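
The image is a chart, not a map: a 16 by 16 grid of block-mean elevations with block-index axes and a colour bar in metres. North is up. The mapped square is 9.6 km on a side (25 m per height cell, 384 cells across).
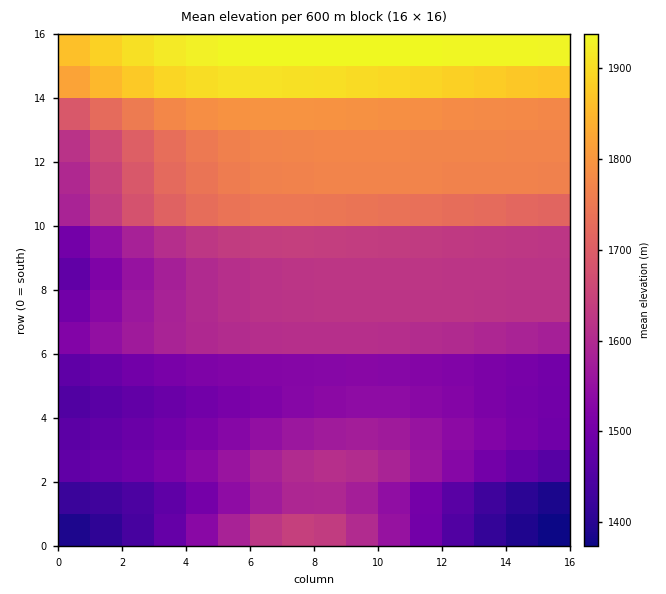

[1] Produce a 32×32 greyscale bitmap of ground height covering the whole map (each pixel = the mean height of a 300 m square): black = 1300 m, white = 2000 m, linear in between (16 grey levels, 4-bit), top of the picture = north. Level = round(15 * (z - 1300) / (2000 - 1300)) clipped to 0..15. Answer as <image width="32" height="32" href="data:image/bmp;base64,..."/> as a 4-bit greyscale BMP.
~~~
<image width="32" height="32" href="data:image/bmp;base64,Qk12AgAAAAAAAHYAAAAoAAAAIAAAACAAAAABAAQAAAAAAAACAAATCwAAEwsAABAAAAAAAAAAAAAAABEREQAiIiIAMzMzAERERABVVVUAZmZmAHd3dwCIiIgAmZmZAKqqqgC7u7sAzMzMAN3d3QDu7u4A////ACIjM0RWZ3iIh3ZlVDMyIiEiIjM0RVZnd3d2ZVRDMiIiIiIzNERVZmZmZlVEQzIiIjMzNERFVWZmZmZlVEMzIiJERERFVVZmZ3d2ZmVURDMzRERERVVWZmZ3d2ZmVVVERERERERVVVZmZmZmZlVVVEQ0RERERVVVVWZmZlVVVUREM0RERERFVVVVVVVVVVVERDM0RERERFVVVVVVVVVVREQzNERERERFVVVVVVVVVEREREVVVVVVVVVVVVVVVVVURFVVZmZmZmZmZmZmZmZmZlVFVWZmZ3d3d3d3d3d3d3d3RVVmZmd3d3d3d3d3d3d3d0RVVmZmd3d3d3d3d3d3d3dEVVZmZnd3d3d3d3d3d3d3NEVWZmd3d3d3d3d3d3d3dzRFVmZnd3d3d3d3d3d3d3dVZmd3eIiIiIiHd3d3d3d3ZneIiZmZmZmZmZmZmYiIiGd4iJmaqqqqqqqqqqqqqqpneImZmqqqqqqqqqqqqqqqZ3iJmZqqqqqqqqqqqqqqqmd4iZmqqqqqqqqqqqqqqqp3iJmZqqqqqqqqqqqqqqqqeImZmqqqqqqqqqqqqqqqqpmqq7u7u7u7u7u7u7uqqqq7vMzMzd3d3MzMzMzMzMy7vMzd3d3d3d3d3d3d3d3d3czN3d3d7u7u7u7u7u7u7u7M3d3d3u7u7u7u7u7u7u7u"/>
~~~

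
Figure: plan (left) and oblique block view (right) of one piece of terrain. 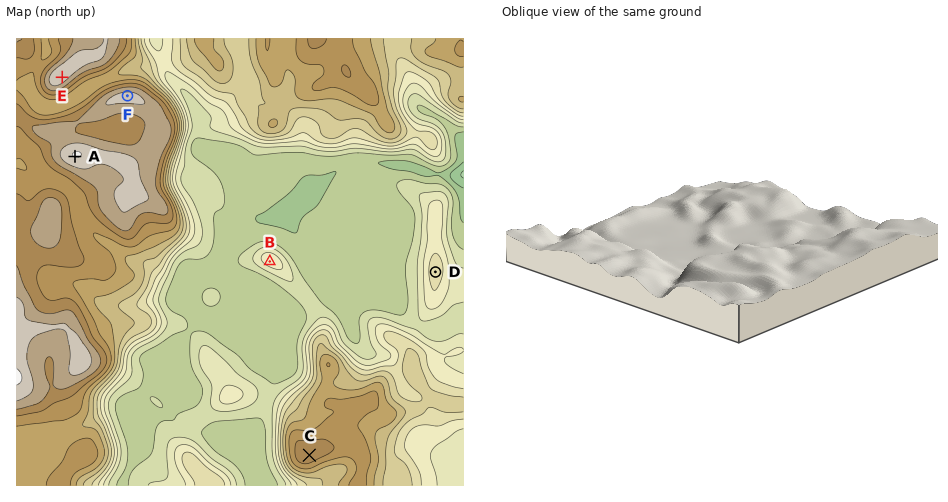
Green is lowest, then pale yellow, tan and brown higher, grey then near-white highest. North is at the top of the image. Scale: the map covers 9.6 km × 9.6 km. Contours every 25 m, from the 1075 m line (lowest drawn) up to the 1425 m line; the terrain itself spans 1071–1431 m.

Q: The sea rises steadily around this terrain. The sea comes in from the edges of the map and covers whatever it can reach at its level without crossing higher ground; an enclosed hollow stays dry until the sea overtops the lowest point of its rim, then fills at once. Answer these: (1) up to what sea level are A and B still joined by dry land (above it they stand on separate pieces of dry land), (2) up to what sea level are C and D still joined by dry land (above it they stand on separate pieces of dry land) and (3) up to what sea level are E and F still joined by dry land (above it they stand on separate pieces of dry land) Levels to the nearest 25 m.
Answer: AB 1150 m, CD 1175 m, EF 1325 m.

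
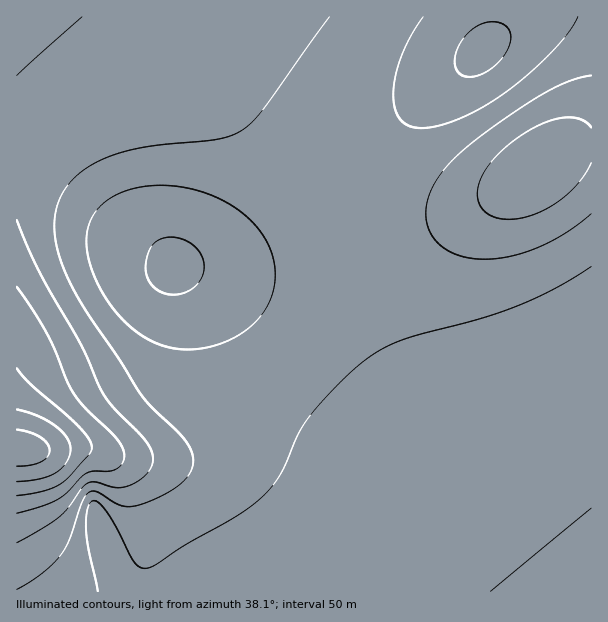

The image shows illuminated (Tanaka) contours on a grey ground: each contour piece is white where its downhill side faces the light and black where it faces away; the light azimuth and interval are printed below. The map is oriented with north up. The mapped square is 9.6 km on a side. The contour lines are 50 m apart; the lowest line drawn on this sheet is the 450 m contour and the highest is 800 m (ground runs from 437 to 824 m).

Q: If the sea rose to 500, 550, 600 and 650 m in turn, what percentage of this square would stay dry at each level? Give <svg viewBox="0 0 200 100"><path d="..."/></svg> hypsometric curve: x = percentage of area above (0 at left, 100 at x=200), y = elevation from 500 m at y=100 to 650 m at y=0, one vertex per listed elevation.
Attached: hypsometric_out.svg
<svg viewBox="0 0 200 100"><path d="M123 100l-67-33-37-34-12-33"/></svg>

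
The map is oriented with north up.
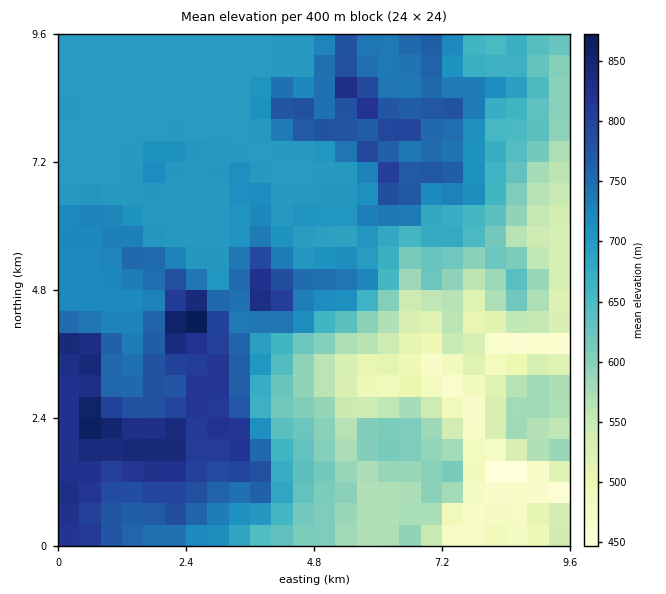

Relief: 430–900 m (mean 680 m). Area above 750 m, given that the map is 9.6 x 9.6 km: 21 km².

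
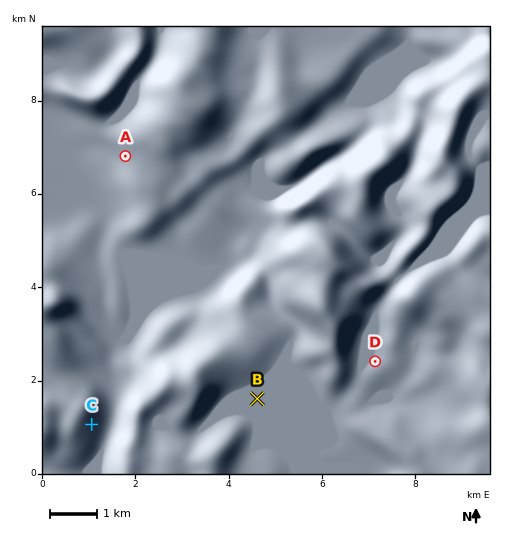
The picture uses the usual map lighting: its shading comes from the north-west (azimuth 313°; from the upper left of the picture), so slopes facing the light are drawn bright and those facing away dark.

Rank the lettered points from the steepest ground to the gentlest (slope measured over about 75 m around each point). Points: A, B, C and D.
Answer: C A D B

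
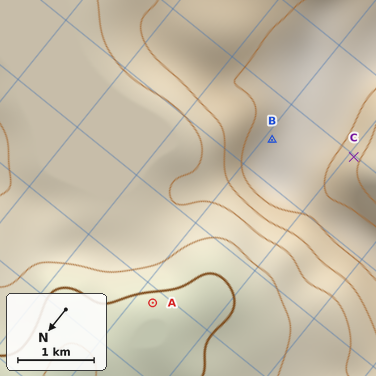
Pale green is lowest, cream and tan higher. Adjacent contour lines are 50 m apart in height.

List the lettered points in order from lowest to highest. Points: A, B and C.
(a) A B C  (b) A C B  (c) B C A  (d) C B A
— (b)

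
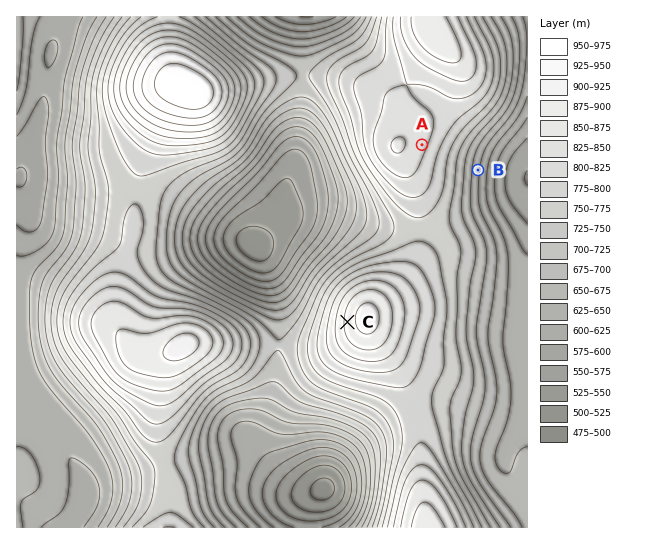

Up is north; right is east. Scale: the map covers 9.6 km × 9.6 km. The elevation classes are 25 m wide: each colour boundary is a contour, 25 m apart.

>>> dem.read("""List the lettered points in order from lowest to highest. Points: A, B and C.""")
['B', 'A', 'C']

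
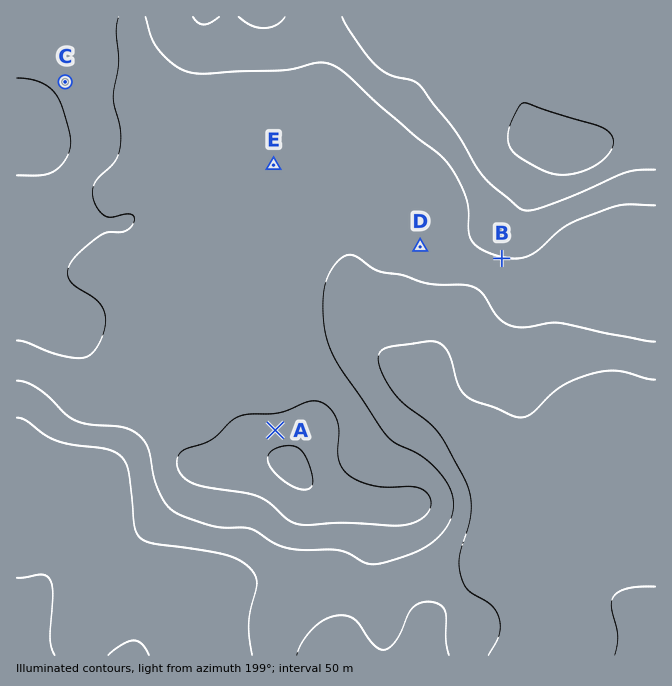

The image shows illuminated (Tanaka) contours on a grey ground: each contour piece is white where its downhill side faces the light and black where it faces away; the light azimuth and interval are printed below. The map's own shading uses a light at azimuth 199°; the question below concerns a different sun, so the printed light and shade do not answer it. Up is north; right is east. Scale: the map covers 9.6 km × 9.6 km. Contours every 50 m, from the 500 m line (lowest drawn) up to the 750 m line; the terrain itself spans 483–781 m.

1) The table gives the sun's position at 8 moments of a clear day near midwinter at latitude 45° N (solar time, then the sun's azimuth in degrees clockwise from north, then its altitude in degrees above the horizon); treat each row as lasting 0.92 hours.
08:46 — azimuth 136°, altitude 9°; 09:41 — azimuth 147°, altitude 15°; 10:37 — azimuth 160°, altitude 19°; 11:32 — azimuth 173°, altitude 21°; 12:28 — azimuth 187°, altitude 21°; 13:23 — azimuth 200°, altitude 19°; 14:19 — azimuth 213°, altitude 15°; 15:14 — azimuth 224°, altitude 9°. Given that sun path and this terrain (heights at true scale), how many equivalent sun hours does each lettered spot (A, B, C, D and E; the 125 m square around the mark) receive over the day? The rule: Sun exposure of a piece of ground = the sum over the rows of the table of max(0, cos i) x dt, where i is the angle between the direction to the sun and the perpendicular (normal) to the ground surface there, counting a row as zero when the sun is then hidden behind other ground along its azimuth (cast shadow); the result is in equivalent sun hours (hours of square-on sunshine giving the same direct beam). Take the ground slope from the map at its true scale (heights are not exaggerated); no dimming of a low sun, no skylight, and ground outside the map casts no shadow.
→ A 1.4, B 2.7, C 1.9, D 2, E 2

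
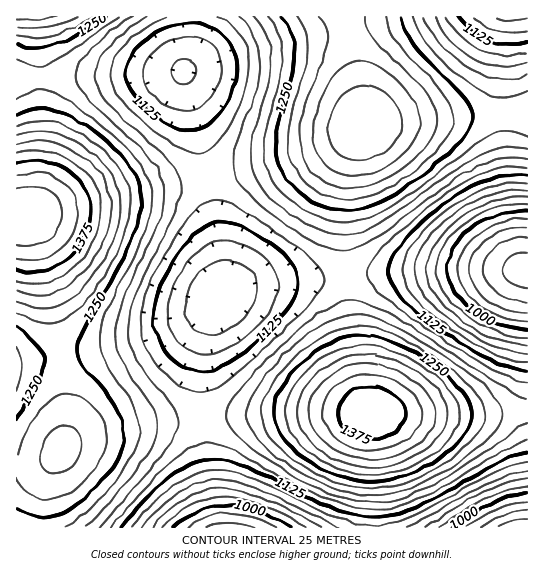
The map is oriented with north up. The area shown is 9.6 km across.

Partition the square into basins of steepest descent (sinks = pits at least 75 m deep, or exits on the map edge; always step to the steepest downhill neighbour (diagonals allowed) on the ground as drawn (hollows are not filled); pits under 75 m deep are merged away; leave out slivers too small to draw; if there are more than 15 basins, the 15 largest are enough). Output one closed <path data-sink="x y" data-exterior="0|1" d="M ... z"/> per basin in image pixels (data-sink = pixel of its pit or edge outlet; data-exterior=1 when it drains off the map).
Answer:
<path data-sink="221 297" data-exterior="0" d="M362 127l-25 14-55 19-56 13-124 24-74 18 15 46 18 96 6 44-2 44 16-9 12-4 58-9 135-10 85 0-6-8-8-31-9-67-4-54 1-68 6-30z"/><path data-sink="526 270" data-exterior="0" d="M37 16l-21 1 1 511 24-1 2-30 4-19 9-21 8-12 3-12-2-47-8-53-14-72-15-46 7-14 2-14 4-48-1-92z"/><path data-sink="183 71" data-exterior="0" d="M343 16l-305 0 3 67 0 56-4 48-8 27 5 1 68-18 124-24 56-13 41-13 36-18 5-4 0-14-17-88z"/><path data-sink="230 527" data-exterior="1" d="M362 412l-76 1-107 7-60 7-38 9-18 11-14 23-6 27-2 30 333 1-1-103-1-11z"/><path data-sink="527 527" data-exterior="1" d="M527 412l-154 1 2 114 152 1z"/><path data-sink="514 17" data-exterior="1" d="M527 16l-182 0 16 79 3 30 45-6 117-4 2-2z"/>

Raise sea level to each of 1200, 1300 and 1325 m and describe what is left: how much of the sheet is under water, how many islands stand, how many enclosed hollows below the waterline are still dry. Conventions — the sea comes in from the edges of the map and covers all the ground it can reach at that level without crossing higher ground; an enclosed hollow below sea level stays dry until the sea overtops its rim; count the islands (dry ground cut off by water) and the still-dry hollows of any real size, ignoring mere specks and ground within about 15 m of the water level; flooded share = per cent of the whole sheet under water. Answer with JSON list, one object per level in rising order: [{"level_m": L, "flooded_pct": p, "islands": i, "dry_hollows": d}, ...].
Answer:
[{"level_m": 1200, "flooded_pct": 50, "islands": 1, "dry_hollows": 0}, {"level_m": 1300, "flooded_pct": 82, "islands": 1, "dry_hollows": 0}, {"level_m": 1325, "flooded_pct": 88, "islands": 2, "dry_hollows": 0}]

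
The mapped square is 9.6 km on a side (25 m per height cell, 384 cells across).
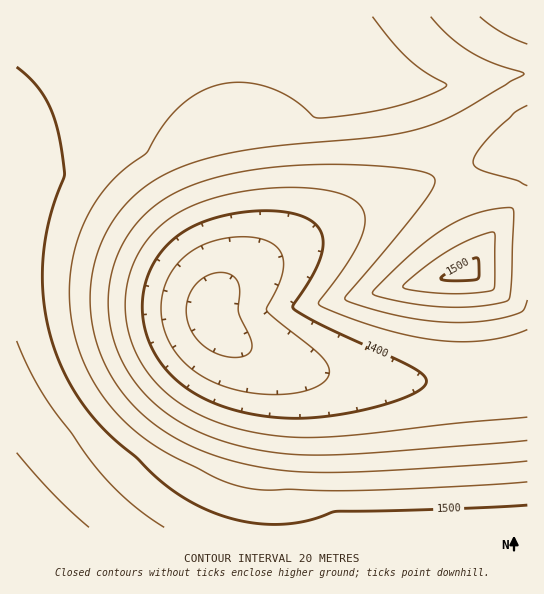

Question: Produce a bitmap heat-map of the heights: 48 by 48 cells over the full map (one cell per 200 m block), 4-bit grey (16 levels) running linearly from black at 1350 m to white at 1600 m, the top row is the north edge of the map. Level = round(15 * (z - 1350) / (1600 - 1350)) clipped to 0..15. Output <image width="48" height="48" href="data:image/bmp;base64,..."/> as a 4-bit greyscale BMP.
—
<image width="48" height="48" href="data:image/bmp;base64,Qk32BAAAAAAAAHYAAAAoAAAAMAAAADAAAAABAAQAAAAAAIAEAAATCwAAEwsAABAAAAAAAAAAAAAAABEREQAiIiIAMzMzAERERABVVVUAZmZmAHd3dwCIiIgAmZmZAKqqqgC7u7sAzMzMAN3d3QDu7u4A////AMzMzLu7u6qqqZmZmZmZmZqqqqqqqqqqqszMy7u7qqqpmZmZmZmZmZmZmZmZmZmZmczMu7u6qqqZmZiIiIiIiIiIiJmZmZmZmczLu7uqqqmZmIiIiIiIiIiIiIiIiIiIiMy7u7qqqZmZiIiId3d3d3d3d3d3d3eIiMu7u6qqmZmIiId3d3ZmZmZmd3d3d3d3d7u7u6qqmZiId3dmZmZmZmZmZmZmZmZmZru7uqqpmYh3dmZlVVVVVVVVVVVVVmZmZru7qqqZiId2ZlVVVEREREREVVVVVVVVVbu7qqmYh3dmVVRERERERERERERERERVVbu6qpmId2ZVVEQzMzMzMzMzNERERERERLuqqZiHdmVUQzMzIiIiIzMzMzMzNERERLuqqZiHZlVEMzIiIiIiIiIzMzMzMzMzM7qqmYh3ZVQzMiIhEREiIiIiMzMzMzMzM6qpmYd2VUQyIhERERESIiIiMzMzMzMzM6qpmIdmVEMiIRERERESIiIjMzMzMzMzM6qpmHdlVDMiEREBERESIiMzMzNEREREQ6qZiHdlRDIhEQABEREiIjMzRERERERERKqZiHZlQzIREAABERIiMzNEREVVVVVVRKqZiHZlQzIRAAABESIzNERFVVVWZmZVVamZiHZlQzIRAAABEiM0RFVVZmZmZmZmZamZiHZlQzIRAAABEiM0RVZmd3d3d3d3ZqmZiHZlQzIREAARESIzRFVmd4iIiIiHdqmZiHZlRDIhERERESIjNEVWZ4iJmZmHdqmZiHZlRDMiERERESIjNEVWZneImZmHdqmZiHdlVDMiIRERESIjM0RVZmd4iJmHdqmZiHdmVEMyIiIRIiIjM0RFVmZ3iIiHdqmZiId2VUQzMiIiIiIjM0RFVWZnd4iHdqmZmId2ZVRDMzMiIiMzM0REVVZmd3d3dqmZmIh3ZlVERDMzMzMzNEREVVVmZmd3dqmZmIh3dmVVREREMzM0REREVVVWZmZmZqmZmYiHd2ZlVVRERERERERVVVVVZmZmZqmZmYiId3ZmZVVVVVVVVVVVVVVVVmZmVZmZmZiIh3d2ZmZlVVVVVVVVVVVVVVVVVZmZmZmIiId3d2ZmZmZmZmZmZmZmZVVVVZmZmZmIiIh3d3d3dmZmZmZmZmZmZmVVVZmZmZmIiIiHd3d3d3d3d3d3ZmZmZmZVVZmZmZmIiIiId3d3d3d3d3d3d3d2ZmZlVZmZmZmIiIiIiHd3d3iIiIiId3d3dmZmVZmZmZmYiIiIiIiIiIiIiIiIiIh3d3ZmZZmZmZmYiIiIiIiIiIiIiIiIiIiId3d2ZpmZmZmYiIiIiIiIiIiIiIiIiIiIiHd3ZpmZmZmYiIiIiIiIiIiIiIiIiIiIh3d3d5mZmZmYiIiIiIiIiIiIiIiIiIiHd3d3ZpmZmZmIiIiIiIiIiIiIiIiIiIh3d3ZmZpmZmZmIiIiIiIiIiIiIiIiIiId3d2ZmZZmZmZiIiIiIiIiIiIiIiIiIiHd3dmZlVZmZmYiIiIiIiIiIiIiIiIiIh3d3ZmZVVQ=="/>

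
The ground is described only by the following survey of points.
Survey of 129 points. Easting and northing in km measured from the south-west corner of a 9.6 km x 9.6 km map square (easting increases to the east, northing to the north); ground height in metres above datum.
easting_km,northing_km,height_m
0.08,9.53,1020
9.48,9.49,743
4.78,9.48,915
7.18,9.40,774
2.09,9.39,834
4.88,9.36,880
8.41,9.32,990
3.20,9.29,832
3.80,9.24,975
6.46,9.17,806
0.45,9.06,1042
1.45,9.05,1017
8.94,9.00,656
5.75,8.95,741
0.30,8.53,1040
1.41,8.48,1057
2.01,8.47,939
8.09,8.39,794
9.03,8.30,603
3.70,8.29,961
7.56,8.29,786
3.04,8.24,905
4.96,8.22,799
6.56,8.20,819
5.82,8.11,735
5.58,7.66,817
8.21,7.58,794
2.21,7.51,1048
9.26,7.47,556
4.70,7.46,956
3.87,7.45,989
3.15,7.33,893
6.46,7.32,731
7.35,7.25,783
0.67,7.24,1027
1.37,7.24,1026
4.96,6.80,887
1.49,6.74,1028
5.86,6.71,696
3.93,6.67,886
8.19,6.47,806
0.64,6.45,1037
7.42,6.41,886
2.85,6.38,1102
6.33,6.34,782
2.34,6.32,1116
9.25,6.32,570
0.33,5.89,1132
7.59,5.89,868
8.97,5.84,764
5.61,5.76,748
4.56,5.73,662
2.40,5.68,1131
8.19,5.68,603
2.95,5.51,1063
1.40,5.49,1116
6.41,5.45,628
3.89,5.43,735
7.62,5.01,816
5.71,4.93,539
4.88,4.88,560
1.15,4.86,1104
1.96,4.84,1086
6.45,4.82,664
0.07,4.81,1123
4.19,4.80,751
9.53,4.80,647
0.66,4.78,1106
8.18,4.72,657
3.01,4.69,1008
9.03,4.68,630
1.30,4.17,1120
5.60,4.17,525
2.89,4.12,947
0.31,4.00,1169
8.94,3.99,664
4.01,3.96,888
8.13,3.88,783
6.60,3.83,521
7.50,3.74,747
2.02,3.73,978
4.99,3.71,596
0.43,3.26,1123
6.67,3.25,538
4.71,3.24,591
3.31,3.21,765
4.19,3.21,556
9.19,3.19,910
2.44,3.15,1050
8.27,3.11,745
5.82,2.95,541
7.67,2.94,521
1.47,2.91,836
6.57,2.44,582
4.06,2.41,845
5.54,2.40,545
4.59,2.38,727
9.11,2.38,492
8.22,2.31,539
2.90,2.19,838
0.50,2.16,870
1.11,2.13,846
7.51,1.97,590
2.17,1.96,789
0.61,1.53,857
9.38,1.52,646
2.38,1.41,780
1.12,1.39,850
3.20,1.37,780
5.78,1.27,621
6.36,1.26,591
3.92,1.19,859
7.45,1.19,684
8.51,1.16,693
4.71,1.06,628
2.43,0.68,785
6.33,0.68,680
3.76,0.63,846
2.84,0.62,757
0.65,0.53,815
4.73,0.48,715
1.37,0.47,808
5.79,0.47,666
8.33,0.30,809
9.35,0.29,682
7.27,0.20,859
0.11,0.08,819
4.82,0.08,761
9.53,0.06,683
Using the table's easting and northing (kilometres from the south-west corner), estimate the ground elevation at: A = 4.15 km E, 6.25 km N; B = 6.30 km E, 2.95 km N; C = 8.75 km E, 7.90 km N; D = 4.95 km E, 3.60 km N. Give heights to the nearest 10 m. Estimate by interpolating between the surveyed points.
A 750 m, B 570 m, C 740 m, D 660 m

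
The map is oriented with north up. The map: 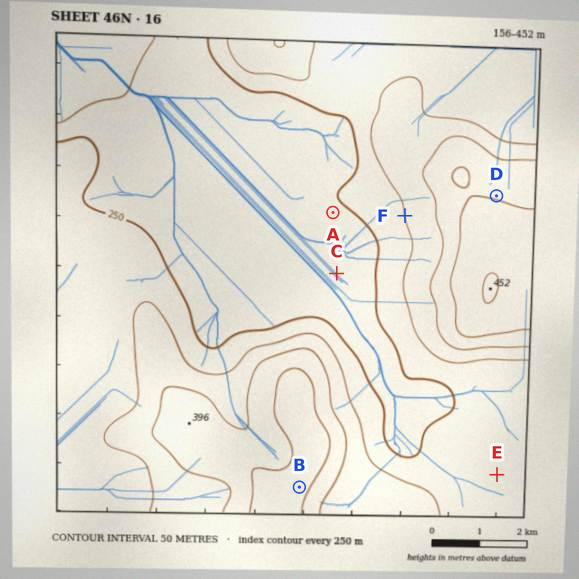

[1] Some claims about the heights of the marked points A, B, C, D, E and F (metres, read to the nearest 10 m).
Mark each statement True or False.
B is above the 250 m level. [True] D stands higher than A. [True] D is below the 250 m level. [False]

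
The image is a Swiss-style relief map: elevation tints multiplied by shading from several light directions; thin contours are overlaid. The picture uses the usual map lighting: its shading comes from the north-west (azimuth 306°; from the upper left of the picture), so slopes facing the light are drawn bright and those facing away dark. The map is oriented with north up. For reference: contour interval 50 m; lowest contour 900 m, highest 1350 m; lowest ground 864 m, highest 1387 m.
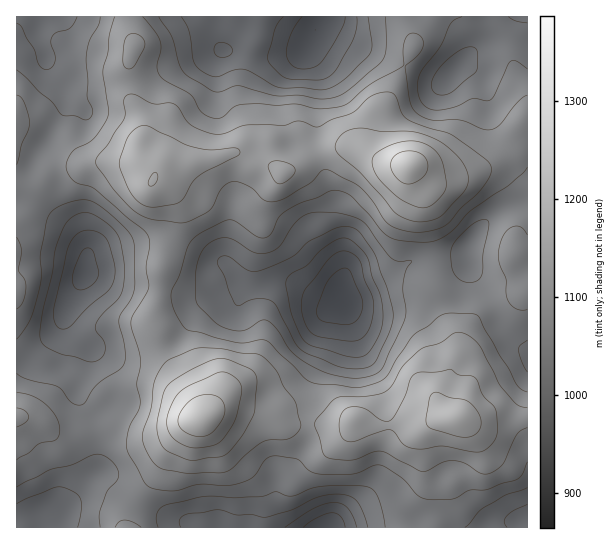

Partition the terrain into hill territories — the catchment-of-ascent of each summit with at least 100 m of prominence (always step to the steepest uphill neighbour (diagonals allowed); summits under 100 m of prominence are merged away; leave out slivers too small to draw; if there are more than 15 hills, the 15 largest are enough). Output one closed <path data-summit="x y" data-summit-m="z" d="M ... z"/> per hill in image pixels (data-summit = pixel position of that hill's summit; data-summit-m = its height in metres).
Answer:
<path data-summit="409 165" data-summit-m="1383" d="M527 16l-29 0-10 22-43 42-14-1-32-16-38-15-39-20-4 0-3 3-8 16-9 6-21 4-20 0-36-8-2-11 2-12 0-10-178 0-4 11 0 8 8 27 16 23 2 9 0 15-25 44 0 8 16 20 7 22 16 24 6 15 2 19-3 13 15 2 26 9 14 0 32 6 19 6 21-4 16 0 6-2 9-11 8 4 39-1 9 2 23 14 12 1 64-29 13-10 43 2 12-4 4-16 24-27 14-8 21-5z"/><path data-summit="199 418" data-summit-m="1387" d="M42 16l-26 1 1 511 269 0-9-17 0-22 14-16 14-24 3-10 0-26 5-14 3-18 13-30 6-36 8-15 8 5 14 2 17 0 24-7 35 0 12-5 6-6 9-20 1-8 3 12 21 32 7 22 13 14 15 10-1-147-20 4-14 8-24 27-2 14-8 4-49 0-13 10-64 29-12-1-23-14-9-2-39 1-8-4-9 11-6 2-16 0-21 4-19-6-32-6-14 0-26-9-14-1 2-14-2-19-6-15-16-24-7-22-16-20 0-8 25-44 0-15-2-9-15-20-8-24-1-14z"/><path data-summit="455 418" data-summit-m="1339" d="M469 261l-1 8-9 20-6 6-12 5-35 0-24 7-31-2-8-5-2 2-8 17-4 32-10 22-6 26-5 14 0 26-3 10-14 24-14 16-1 14 3 14 8 11 46 0 53-17 12 0 41 17 82 0 0-6 7-3 0-166-15-12-13-14-7-22-21-32z"/>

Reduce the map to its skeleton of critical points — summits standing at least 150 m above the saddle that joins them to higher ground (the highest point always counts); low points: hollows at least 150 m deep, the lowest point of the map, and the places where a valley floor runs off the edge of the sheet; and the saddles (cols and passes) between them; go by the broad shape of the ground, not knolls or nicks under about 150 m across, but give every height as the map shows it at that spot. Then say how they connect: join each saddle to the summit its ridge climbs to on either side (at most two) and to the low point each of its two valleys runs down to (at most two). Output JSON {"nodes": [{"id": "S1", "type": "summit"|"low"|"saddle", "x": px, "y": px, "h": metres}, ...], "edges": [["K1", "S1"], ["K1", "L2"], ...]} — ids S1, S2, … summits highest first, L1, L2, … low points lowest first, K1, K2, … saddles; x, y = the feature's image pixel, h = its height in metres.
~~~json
{"nodes": [
{"id": "S1", "type": "summit", "x": 199, "y": 418, "h": 1387},
{"id": "S2", "type": "summit", "x": 409, "y": 165, "h": 1383},
{"id": "L1", "type": "low", "x": 341, "y": 297, "h": 864},
{"id": "L2", "type": "low", "x": 317, "y": 30, "h": 900},
{"id": "L3", "type": "low", "x": 323, "y": 527, "h": 914},
{"id": "L4", "type": "low", "x": 83, "y": 275, "h": 930},
{"id": "K1", "type": "saddle", "x": 314, "y": 155, "h": 1216},
{"id": "K2", "type": "saddle", "x": 307, "y": 423, "h": 1198},
{"id": "K3", "type": "saddle", "x": 511, "y": 137, "h": 1172},
{"id": "K4", "type": "saddle", "x": 159, "y": 289, "h": 1166},
{"id": "K5", "type": "saddle", "x": 49, "y": 174, "h": 1137},
{"id": "K6", "type": "saddle", "x": 137, "y": 503, "h": 1132}],
"edges": [["K1", "S2"], ["K1", "L1"], ["K1", "L2"], ["K2", "S1"], ["K2", "L1"], ["K2", "L3"], ["K3", "S2"], ["K3", "L1"], ["K3", "L2"], ["K4", "S1"], ["K4", "S2"], ["K4", "L1"], ["K4", "L4"], ["K5", "S1"], ["K5", "S2"], ["K5", "L4"], ["K6", "S1"], ["K6", "L3"], ["K6", "L4"]]}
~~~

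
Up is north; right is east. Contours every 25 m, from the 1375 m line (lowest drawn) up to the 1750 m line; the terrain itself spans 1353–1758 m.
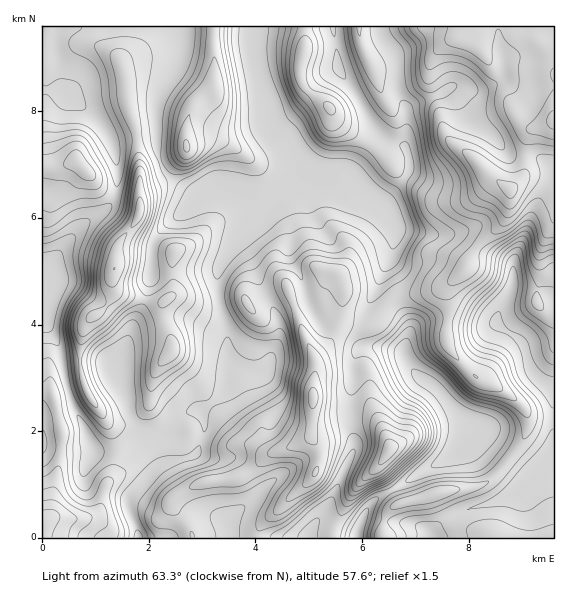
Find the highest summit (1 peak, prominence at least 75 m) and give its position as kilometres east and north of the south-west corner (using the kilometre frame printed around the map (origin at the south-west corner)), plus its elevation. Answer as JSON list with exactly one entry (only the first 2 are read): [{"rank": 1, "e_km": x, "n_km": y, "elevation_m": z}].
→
[{"rank": 1, "e_km": 6.51, "n_km": 1.66, "elevation_m": 1665}]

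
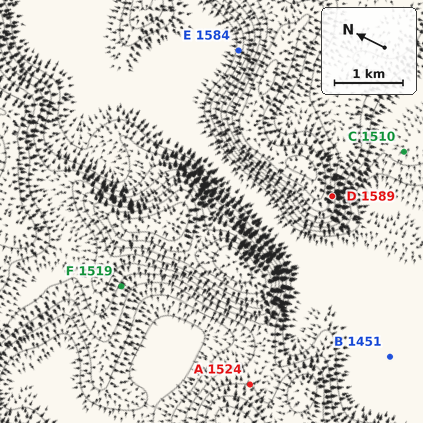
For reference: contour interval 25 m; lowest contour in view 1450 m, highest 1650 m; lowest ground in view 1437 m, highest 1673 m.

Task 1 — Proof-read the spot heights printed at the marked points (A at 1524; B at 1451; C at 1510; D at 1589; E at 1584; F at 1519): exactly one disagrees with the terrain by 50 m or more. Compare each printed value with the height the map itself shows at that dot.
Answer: E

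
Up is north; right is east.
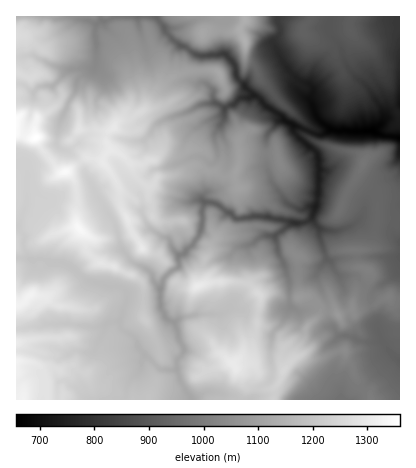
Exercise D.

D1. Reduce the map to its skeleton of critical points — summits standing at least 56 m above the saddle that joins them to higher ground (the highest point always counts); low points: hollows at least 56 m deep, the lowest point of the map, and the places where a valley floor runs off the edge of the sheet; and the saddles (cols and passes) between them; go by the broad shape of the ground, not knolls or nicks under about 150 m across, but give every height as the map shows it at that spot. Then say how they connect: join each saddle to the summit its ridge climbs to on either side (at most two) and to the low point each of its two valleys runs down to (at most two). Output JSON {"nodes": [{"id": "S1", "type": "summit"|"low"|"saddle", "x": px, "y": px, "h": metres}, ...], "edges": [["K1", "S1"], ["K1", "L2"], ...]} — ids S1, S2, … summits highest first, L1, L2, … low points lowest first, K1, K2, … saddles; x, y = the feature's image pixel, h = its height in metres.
{"nodes": [
{"id": "S1", "type": "summit", "x": 36, "y": 138, "h": 1359},
{"id": "S2", "type": "summit", "x": 78, "y": 228, "h": 1339},
{"id": "S3", "type": "summit", "x": 30, "y": 296, "h": 1324},
{"id": "S4", "type": "summit", "x": 16, "y": 362, "h": 1324},
{"id": "S5", "type": "summit", "x": 198, "y": 286, "h": 1303},
{"id": "S6", "type": "summit", "x": 234, "y": 366, "h": 1302},
{"id": "S7", "type": "summit", "x": 244, "y": 42, "h": 1143},
{"id": "S8", "type": "summit", "x": 304, "y": 32, "h": 926},
{"id": "L1", "type": "low", "x": 372, "y": 130, "h": 657},
{"id": "L2", "type": "low", "x": 400, "y": 362, "h": 917},
{"id": "K1", "type": "saddle", "x": 76, "y": 196, "h": 1280},
{"id": "K2", "type": "saddle", "x": 92, "y": 256, "h": 1277},
{"id": "K3", "type": "saddle", "x": 16, "y": 330, "h": 1237},
{"id": "K4", "type": "saddle", "x": 258, "y": 314, "h": 1225},
{"id": "K5", "type": "saddle", "x": 16, "y": 258, "h": 1207},
{"id": "K6", "type": "saddle", "x": 182, "y": 384, "h": 1125},
{"id": "K7", "type": "saddle", "x": 168, "y": 274, "h": 1089},
{"id": "K8", "type": "saddle", "x": 290, "y": 298, "h": 1043},
{"id": "K9", "type": "saddle", "x": 362, "y": 390, "h": 991},
{"id": "K10", "type": "saddle", "x": 160, "y": 22, "h": 943},
{"id": "K11", "type": "saddle", "x": 280, "y": 24, "h": 822},
{"id": "K12", "type": "saddle", "x": 396, "y": 110, "h": 738}],
"edges": [["K1", "S1"], ["K1", "S2"], ["K1", "L1"], ["K2", "S1"], ["K2", "S2"], ["K2", "L1"], ["K3", "S4"], ["K3", "S3"], ["K3", "L1"], ["K4", "S6"], ["K4", "S5"], ["K4", "L1"], ["K5", "S1"], ["K5", "S4"], ["K5", "L1"], ["K6", "S1"], ["K6", "S6"], ["K6", "L1"], ["K7", "S1"], ["K7", "S5"], ["K7", "L1"], ["K8", "S1"], ["K8", "S5"], ["K8", "L1"], ["K9", "S1"], ["K9", "L1"], ["K9", "L2"], ["K10", "S1"], ["K10", "S7"], ["K10", "L1"], ["K11", "S7"], ["K11", "S8"], ["K11", "L1"], ["K12", "S1"], ["K12", "S8"], ["K12", "L1"]]}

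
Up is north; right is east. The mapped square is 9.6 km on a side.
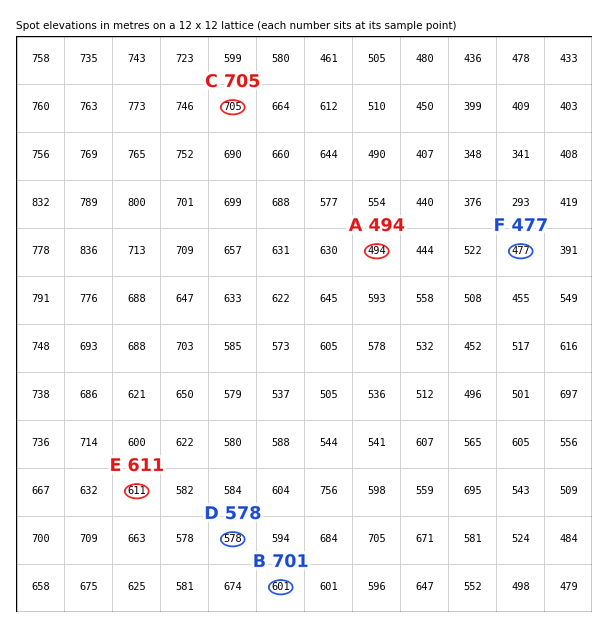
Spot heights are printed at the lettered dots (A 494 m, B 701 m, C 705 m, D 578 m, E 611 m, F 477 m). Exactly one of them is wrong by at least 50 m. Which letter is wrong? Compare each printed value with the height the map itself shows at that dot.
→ B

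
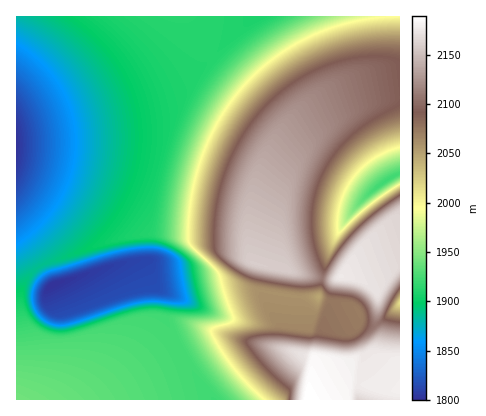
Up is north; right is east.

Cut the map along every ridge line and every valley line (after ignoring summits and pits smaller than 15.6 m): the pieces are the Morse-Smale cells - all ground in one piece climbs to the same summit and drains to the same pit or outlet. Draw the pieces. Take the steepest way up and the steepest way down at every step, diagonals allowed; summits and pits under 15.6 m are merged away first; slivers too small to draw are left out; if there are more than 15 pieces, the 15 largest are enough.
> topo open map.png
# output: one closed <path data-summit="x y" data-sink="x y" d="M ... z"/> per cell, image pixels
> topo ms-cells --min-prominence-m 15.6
<path data-summit="254 262" data-sink="16 146" d="M212 57l-26 23-26 11-48 15-96 24 0 102 24 34 72-26 28-6 88 0 16 2 4 4 0-24 4-26 9-26 20-36 0-6-25-27z"/><path data-summit="308 400" data-sink="54 284" d="M262 291l-14 2-38 14-8 0-37-15 3 4-2 24 4 10 22 42 22 28 186 0 0-28-21-16 2-24-3-7-16-2-5-13-7-5-22-3-10-5-24 0z"/><path data-summit="16 400" data-sink="54 284" d="M144 261l-34 5-56 19-14-19-11 10-9 20 0 14 7 36 0 18-4 20-7 16 197 0-17-22-19-32-11-26 2-24-13-10z"/><path data-summit="254 262" data-sink="386 180" d="M400 97l-32 4-42 16-32 20-26 25-12 16-7 28-1 38 4 18 70 16 9-32 16-28 25-28 28-18z"/><path data-summit="308 400" data-sink="16 146" d="M188 16l-172 0 0 114 116-30 54-20 10-6 16-18-8-10z"/><path data-summit="254 262" data-sink="54 284" d="M400 16l-144 0-44 40 44 39 25 27 0 6-20 36-3 12 10-14 16-17 32-22 46-20 38-7z"/><path data-summit="254 262" data-sink="54 284" d="M170 233l-30 1-28 6-64 22-8 4 14 19 56-19 34-5 11 25 5 4 42 17 8 0 46-16 38 6 25-1 3-18-70-16-4-20-4-6z"/><path data-summit="342 276" data-sink="386 180" d="M400 173l-28 17-25 28-16 28-9 32 14 1 10-3 16 4 38-16z"/><path data-summit="342 276" data-sink="54 284" d="M346 276l-10 3-14-1-3 20 9 4 22 3 7 5 5 13 14 2 1-33-11-9z"/><path data-summit="16 400" data-sink="16 146" d="M16 232l0 167 7-15 4-20 0-18-7-36 0-14 5-14 14-16z"/><path data-summit="308 400" data-sink="54 284" d="M256 16l-67 2 15 28 8 10z"/><path data-summit="342 276" data-sink="400 304" d="M400 265l-39 15 16 12 1 32 22-20z"/><path data-summit="308 400" data-sink="400 304" d="M400 305l-23 19 4 8-2 24 21 16z"/>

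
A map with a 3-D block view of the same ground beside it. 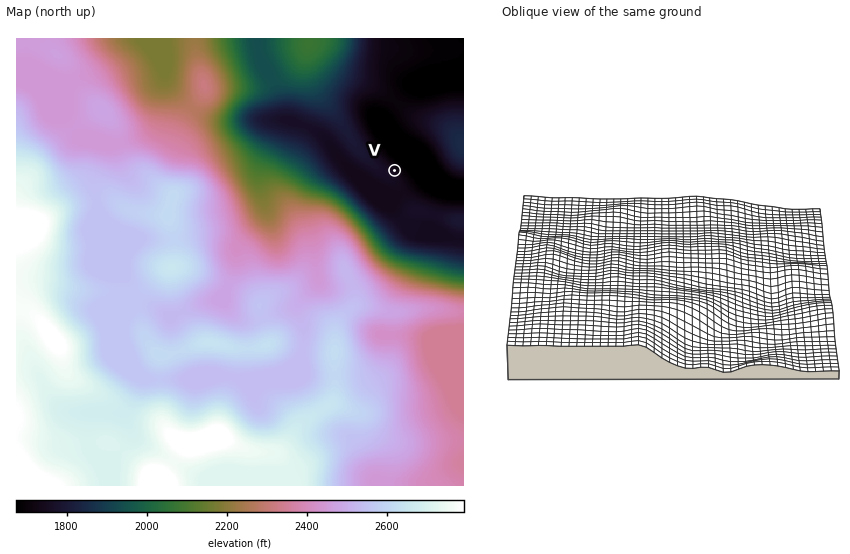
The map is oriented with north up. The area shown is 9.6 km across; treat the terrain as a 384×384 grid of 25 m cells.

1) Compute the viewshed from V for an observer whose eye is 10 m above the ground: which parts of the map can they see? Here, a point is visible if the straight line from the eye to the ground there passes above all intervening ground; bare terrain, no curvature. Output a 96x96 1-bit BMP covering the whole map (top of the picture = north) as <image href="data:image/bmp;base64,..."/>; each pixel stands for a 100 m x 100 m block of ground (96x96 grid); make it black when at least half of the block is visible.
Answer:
<image width="96" height="96" href="data:image/bmp;base64,Qk2+BAAAAAAAAD4AAAAoAAAAYAAAAGAAAAABAAEAAAAAAIAEAAATCwAAEwsAAAIAAAAAAAAA////AAAAAAAAAAAAAAAAAAAAAAAAAAAAAAAAAAAAAAAAAAAAAAAAAAAAAAAAAAAAAAAAAAAAAAAAAAAAAAAAAAAAAAAAAAAAAAAAAAAAAAAAAAAAAAAAAAAAAAAAAAAAAAAAAAAAAAAAAAAAAAAAAAAAAAAAAAAAAAAAAAAAAAAAAAAAAAAAAAAAAAAAAAAAAAAAAAAAAAAAAAAAAAAAAAAAAAAAAAAAAAAAAAAAAAAAAAAAAAAAAAAAAAAAAAAAAAAAAAAAAAAAAAAAAAAAAAAAAAAAAAAAAAAAAAAAAAAAAAAAAAAAAAAAAAAAAAAAAAAAAAAAAAAAAAAAAAAAAAAAAAAAAAAAAAAAAAAAAAAAAAAAAAAAAAAAAAAAAAAAAAAAAAAAAAAAAAAAAAAAAAAAAAAAAAAAAAAAAAAAAAAAAAAAAAAAAAAAAAAAAAAAAAAAAAAAAAAAAAAAAAAAAAAAAAAAAAAAAAAAAAAAAAAAAAAAAAAAAAAAAAAAAAAAAAAAAAAAAAAAAAAAAAAAAAAAAAAAAAAAAAAAAAAAAAAAAAAAAAAAAAAAAAAAAAAAAAAAAAAAAAAAAAAAAAAAAAAAAAAAAAAAAAAAAAAAAAAAAAAAAAAAAAAAAAAAAAAAAAAAAAAAP/8AAAAAAAAAAAAAf/8AAAAAAAAAAAAA//8AAAAAAAAAAAAB//8AAAAAAAAAAAAH//8AAAAAAAAAAAAP//8AAAAAAAAAAAAf//8AAAAAAAAAAAA///8AAAAAAAAAAAB///8AAAAAAAAAAAB///8AAAAAAAAAAAD///8AAAAAAAAAAAH///8AAAAAAAAAAAH///4AAAAAAAAAAAP//AAAAAAAAAAAAAP/8AAAAAAAAAAAAAf/8AAAAAAAAAAAAA//4AAAAAAAAAAAAA//4AwAAAAAAAAAAB//4D8AAAAAAAAAAD//+P8AAAAAAAAAAH////8AAAAAA8AAAP////8AAAAAA/gAD//3//8AAAAAA/wAH//A//8AAAAAA/wAH/+Af/8AAAAAA/wAP/8Af/8AAAAAA/wAf/4A//8AAAAAA/4A//wB//8AAAAAAf8B//gD//8AAAAAAf+B//AH//8AAAAAAf/z/+Af//8AAAAAAf///8A///8AAAAAAf///4A///4AAAAAAf///wB///4AAAAAAf//jgB///4AAAAAA//8AAD///wAAAAAA//wAAH///wAAAAAA//gAAP///gAAAAAA//gAAf///AAAAAAAf/AAA///8AAAAAAAf/gAD///AAAAAAAAP/wAf//8AAAAAAAAH/8B///4AAAAAAAAH//////wAAAAAAAAH//////wAAAAAAAAH//////gAAAAAAAAH//////gAAAAAAAAH/8H///wAAAAAAAAH/wD///4AAAAAAAAH/gD///+AAAAAAAAD/AB////AAAAAAAAD/AB////wAAAAAAAD+AA////4AAAAAAAH+AAf///8AAAAAAAH8AAP///+AAAAAAAP4AAH///+AAAAAAAP4AAA//gCA="/>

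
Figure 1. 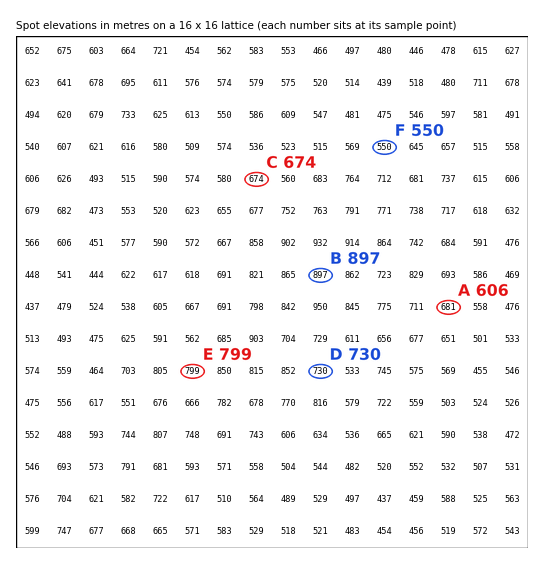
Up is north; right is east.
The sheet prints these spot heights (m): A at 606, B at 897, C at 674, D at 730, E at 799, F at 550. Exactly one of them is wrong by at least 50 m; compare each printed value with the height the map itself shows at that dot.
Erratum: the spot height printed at A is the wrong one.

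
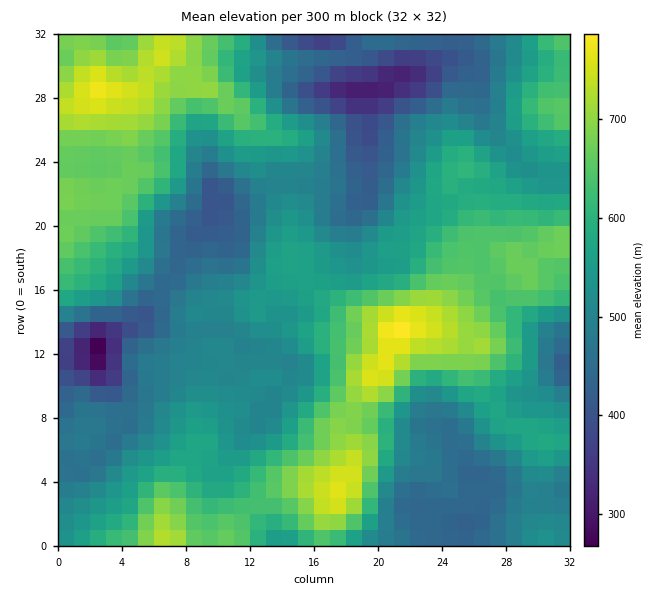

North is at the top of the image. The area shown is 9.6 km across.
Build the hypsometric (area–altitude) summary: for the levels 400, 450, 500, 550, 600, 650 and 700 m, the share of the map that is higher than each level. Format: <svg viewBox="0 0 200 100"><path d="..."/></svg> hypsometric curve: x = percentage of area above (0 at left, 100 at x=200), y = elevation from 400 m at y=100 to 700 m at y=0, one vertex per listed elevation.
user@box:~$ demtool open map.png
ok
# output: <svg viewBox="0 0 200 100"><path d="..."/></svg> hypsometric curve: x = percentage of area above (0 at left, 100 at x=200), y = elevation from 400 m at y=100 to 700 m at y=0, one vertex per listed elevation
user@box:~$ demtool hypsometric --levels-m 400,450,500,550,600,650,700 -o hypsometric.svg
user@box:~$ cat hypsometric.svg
<svg viewBox="0 0 200 100"><path d="M190 100l-21-17-33-16-37-17-33-17-24-16-24-17"/></svg>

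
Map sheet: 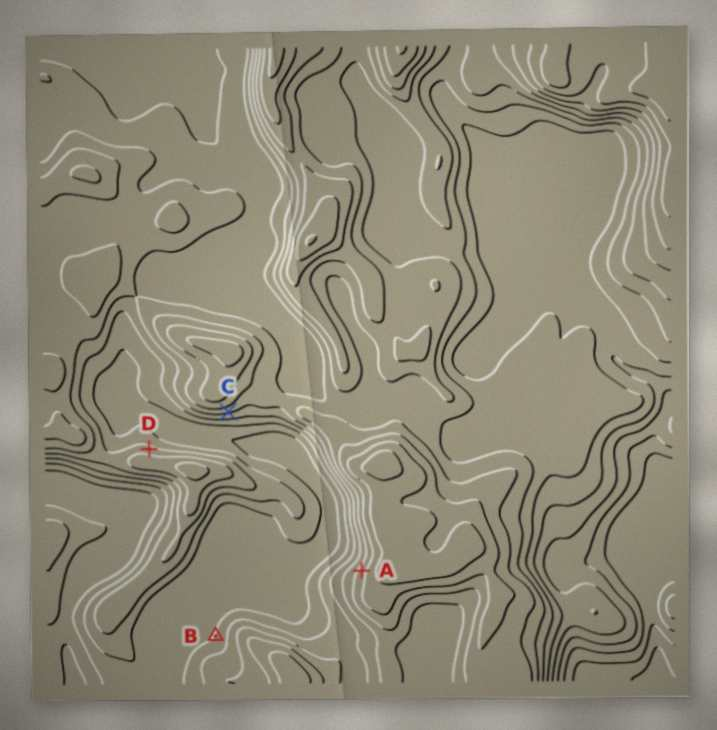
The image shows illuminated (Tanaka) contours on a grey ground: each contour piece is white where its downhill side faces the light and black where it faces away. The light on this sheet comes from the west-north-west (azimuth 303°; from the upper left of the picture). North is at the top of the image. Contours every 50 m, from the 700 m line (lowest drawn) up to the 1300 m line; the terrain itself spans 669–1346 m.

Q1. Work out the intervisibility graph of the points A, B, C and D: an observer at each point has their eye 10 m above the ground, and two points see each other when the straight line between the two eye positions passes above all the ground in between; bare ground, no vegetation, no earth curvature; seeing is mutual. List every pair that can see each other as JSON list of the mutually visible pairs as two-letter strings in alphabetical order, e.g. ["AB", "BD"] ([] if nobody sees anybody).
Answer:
["AC", "CD"]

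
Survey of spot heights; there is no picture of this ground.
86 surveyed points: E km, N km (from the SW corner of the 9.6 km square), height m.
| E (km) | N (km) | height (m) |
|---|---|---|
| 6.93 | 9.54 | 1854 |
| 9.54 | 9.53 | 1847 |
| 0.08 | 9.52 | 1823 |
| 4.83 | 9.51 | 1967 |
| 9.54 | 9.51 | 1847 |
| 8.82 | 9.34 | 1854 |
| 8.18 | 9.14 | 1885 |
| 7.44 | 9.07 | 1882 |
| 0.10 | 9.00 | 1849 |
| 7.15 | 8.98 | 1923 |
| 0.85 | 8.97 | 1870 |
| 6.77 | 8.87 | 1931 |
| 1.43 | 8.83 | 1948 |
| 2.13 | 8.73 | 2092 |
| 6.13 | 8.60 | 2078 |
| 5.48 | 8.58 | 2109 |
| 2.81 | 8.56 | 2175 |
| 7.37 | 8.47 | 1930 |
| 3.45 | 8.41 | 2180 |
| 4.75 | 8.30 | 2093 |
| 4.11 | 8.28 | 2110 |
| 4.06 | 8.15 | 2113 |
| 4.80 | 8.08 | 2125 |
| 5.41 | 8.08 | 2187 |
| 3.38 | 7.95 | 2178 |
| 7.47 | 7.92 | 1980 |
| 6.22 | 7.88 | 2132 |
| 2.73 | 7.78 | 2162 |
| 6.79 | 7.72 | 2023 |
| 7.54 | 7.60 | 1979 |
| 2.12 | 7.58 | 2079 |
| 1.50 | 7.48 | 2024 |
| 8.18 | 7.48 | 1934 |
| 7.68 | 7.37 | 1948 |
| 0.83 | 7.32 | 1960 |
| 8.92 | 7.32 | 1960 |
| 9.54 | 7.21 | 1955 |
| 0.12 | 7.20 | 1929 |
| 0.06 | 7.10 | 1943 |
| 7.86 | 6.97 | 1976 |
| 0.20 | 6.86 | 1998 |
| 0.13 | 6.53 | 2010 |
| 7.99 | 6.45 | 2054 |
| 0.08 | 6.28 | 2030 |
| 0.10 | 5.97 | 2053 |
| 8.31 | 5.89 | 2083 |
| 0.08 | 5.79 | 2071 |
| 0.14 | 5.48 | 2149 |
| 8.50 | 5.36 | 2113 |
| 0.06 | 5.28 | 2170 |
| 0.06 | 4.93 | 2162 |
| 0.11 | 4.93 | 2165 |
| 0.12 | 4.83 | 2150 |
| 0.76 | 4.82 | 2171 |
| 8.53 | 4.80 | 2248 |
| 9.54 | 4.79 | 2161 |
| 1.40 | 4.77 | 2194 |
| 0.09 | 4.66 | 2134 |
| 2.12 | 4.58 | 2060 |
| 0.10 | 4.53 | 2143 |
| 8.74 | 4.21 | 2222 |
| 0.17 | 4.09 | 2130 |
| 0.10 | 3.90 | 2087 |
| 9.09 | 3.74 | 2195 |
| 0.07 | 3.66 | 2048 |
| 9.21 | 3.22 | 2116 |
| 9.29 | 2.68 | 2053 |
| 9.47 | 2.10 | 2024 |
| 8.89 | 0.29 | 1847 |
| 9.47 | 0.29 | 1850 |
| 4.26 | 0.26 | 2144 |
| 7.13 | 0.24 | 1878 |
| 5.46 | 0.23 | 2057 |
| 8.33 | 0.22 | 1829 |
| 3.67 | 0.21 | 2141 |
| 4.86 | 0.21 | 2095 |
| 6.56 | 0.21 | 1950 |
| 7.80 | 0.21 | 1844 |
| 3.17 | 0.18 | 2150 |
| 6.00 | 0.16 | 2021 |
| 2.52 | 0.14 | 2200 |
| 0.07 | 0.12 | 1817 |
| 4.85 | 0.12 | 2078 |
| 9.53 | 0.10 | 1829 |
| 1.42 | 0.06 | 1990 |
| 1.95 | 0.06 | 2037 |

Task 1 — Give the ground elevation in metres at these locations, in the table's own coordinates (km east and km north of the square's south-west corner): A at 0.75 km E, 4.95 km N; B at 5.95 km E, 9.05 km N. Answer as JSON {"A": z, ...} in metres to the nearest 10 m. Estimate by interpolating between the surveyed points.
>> {"A": 2150, "B": 2000}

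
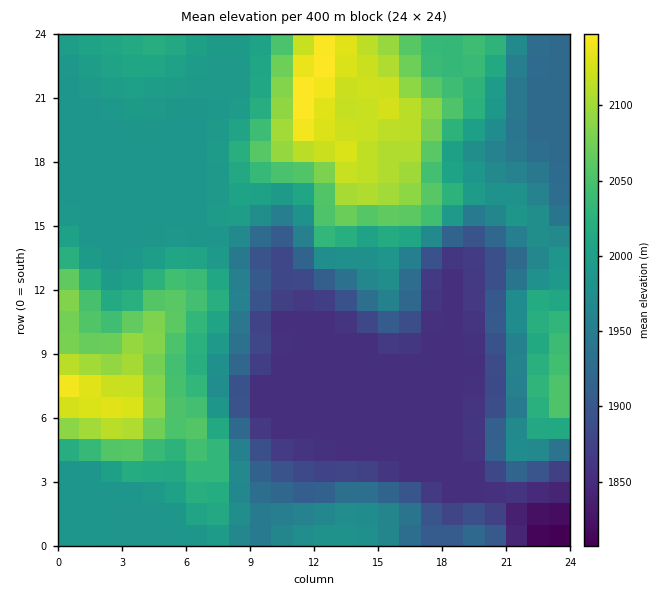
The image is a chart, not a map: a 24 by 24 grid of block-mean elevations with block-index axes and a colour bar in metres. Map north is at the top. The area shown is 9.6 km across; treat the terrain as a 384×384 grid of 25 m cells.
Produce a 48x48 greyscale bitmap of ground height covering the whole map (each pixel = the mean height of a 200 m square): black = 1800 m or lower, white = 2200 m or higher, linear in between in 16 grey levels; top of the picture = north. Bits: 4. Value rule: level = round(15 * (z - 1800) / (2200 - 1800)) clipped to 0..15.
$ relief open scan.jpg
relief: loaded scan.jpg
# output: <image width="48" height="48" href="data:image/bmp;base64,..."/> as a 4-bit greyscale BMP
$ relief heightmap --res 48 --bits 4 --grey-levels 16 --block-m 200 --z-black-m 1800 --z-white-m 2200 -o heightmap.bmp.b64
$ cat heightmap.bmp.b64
<image width="48" height="48" href="data:image/bmp;base64,Qk32BAAAAAAAAHYAAAAoAAAAMAAAADAAAAABAAQAAAAAAIAEAAATCwAAEwsAABAAAAAAAAAAAAAAABEREQAiIiIAMzMzAERERABVVVUAZmZmAHd3dwCIiIgAmZmZAKqqqgC7u7sAzMzMAN3d3QDu7u4A////AHd3d3d3d3d3ZlZmZnd3d2ZURERVQyEQAHd3d3d3d3eHdmZmd3d3d2ZVRERFQyEQAHd3d3d3d3iIdmZmZnd3d2ZlRDNEQyEREXd3d3d3d4iIdmVWZmZmZmZVQzMzMiEREXd3d3d3eIiIdlVVVFVWZVVUMiIiIiIhEXd3d3d4iImYdlVERERFVEQzIiIiIjMiInd3d4iIiImYdlREMzMzMzIiIiIiI0QzInd3iJmIiJmYdkQzMzMyIiIiIiIiNFVUM3iImZmYiJmYdUMzMiIiIiIiIiIiNWZlVJmaqqqpmZmYZUMiIiIiIiIiIiIjRWd3Zqq7u7uqmaqYZDIiIiIiIiIiIiIjRWeIh7u8zMy6qaqXVCIiIiIiIiIiIiIjNGeImczMzMy6qZmGQyIiIiIiIiIiIiIiNFaJmdzMzcy6qZmGQyIiIiIiIiIiIiIiNFaJqt3czMy6qZl2QyIiIiIiIiIiIiIiM1eJqt3MzMy6mZh2QyIiIiIiIiIiIiIiNFeJmczLu7u6mZh2VDIiIiIiIiIiIiIiNFeJmbu7u7u6mZh2VDIiIiIiIiIiIiIiNFeJmbqqqru6qZh3ZDMiIiIiIiIiIiIiNFaImaqqqru6qZiHZDMiIiIiIjMyIiIiNFeImaqpmqu7qZiHZTIiIiIiIzQzIiIiNGeJmbqpmZqqqpmIZTIiIiIjNEVDIiIiNWeJmLqpiImqqpmYdUMyIiIzRWZUMiIjNGeIiLqpiIiaqpmYdUMzMzNEVmZUMiIjNGeIh7qYh4iZmpmYdUQzMzRFZnZUMiIjNFZ3d6mId3iImZmHZUMzNEVWZ3ZkMiIjNEVnd5iHd3d4iIiHZUMzNGZmZ3dlMiIjNEVmd4h3d3d3eHd3ZUMzRnh3d3d2UzIzNEVnd4d3d3d3d3d3ZlREVomHd4h3ZUMzRFZnd4d3d3d3d3d3dmVEV5mYiImIh2REVWZ3Znd3d3d3d3d3d3ZVZ5qpmZmZmHZVVnd2ZXd3d3d3d3d3iHdmaJq7qqqqqYdmZ3d2VXd3d3d3d3d3iId3eJq7u7u7qph3d3d2VXd3d3d3d3d3iIiIiJq8zLu7qZiHd3dlVXd3d3d3d3d3iImZmavMzLy7qYh3dmZlVXd3d3d3d3d3iJmqqrvMzLzLqYd3ZmZVVXd3d3d3d3d3iZq7u8zMzLzLqYd2ZmVVVXd3d3d3d3d3iZq8zMzMzLzLuYd2ZlVVVXd3d3d3d3d3iJq83dzMzMzMuph3dlVVVXd3d3d3d3d3eIm83dzMzMzMupmIdmVVVXd3d3d3d3d3d4ms3dzMzMzMu6mYd2VVVXd3d3d3d3d3d4ms3dzMzMzLuqmYh2VVVXd3d3d3d3d3d4is3dzMzMy7qpmYh2VVVXd3eIiHd3d3d4ir3d3MzMy6qZmYh2VVVXd3iIiIh3d3d3ir3d3MzMy6mZmZh2VVVXd4iIiIiHd3d3ibzd3czMuqmZmZmGVVVXeIiIiIiId3d3iazd3czLupmZmZmHZVVXeIiIiIiId3d3iavN3czLupmZmZmHZVVQ=="/>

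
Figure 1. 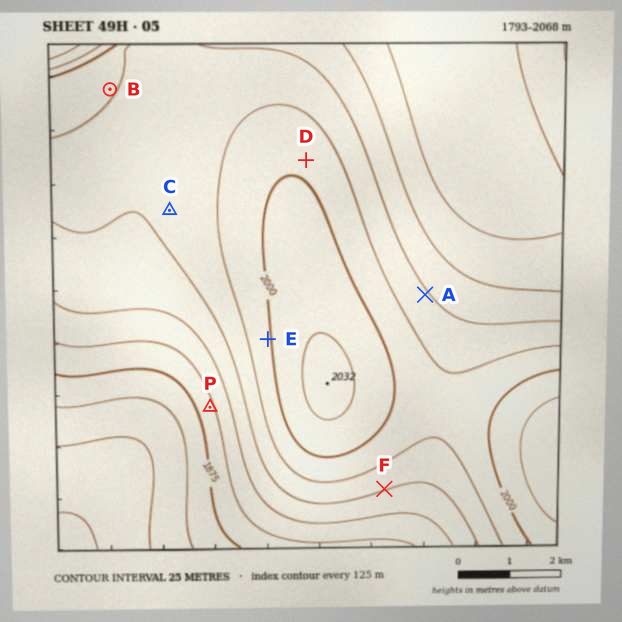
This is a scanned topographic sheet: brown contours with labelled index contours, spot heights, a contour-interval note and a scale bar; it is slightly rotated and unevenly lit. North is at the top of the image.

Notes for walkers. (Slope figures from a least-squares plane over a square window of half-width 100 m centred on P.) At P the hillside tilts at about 4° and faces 252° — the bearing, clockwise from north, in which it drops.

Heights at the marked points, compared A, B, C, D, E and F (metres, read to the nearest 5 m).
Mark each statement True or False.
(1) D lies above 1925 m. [True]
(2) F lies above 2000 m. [False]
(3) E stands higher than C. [True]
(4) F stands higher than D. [False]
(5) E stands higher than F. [True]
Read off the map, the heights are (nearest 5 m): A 1955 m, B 1980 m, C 1955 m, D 1995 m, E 1995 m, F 1950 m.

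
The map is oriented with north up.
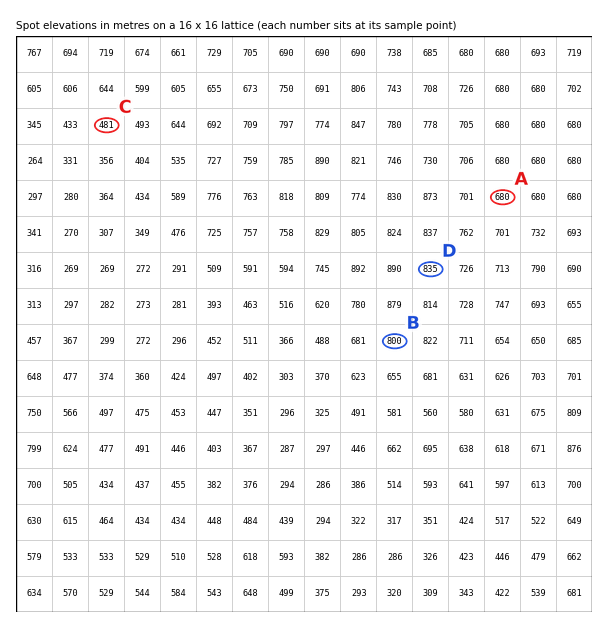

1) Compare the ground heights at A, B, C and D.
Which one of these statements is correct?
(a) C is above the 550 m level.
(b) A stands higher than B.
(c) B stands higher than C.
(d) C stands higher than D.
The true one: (c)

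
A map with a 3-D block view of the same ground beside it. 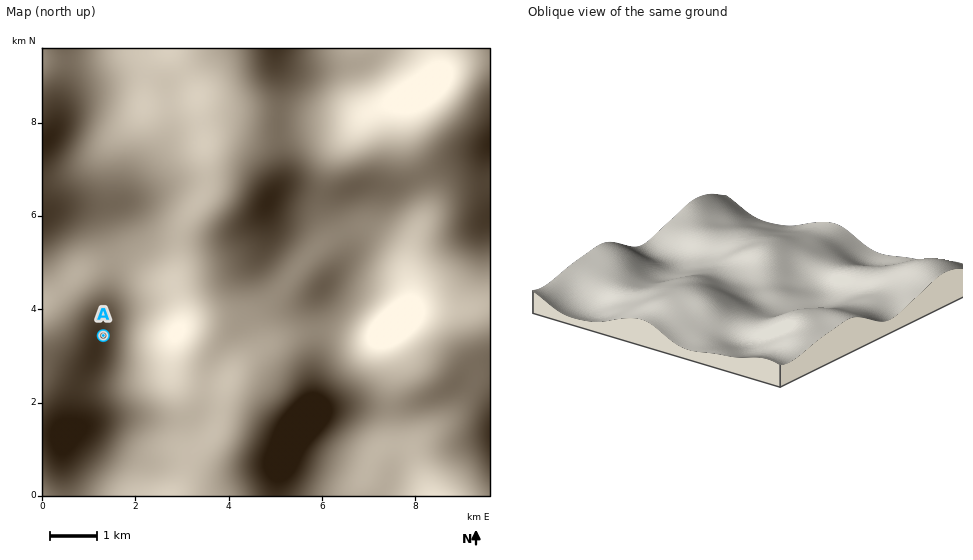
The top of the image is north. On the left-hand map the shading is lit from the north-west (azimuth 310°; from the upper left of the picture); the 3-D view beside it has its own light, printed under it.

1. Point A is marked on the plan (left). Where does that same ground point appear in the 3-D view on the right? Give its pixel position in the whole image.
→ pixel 635 269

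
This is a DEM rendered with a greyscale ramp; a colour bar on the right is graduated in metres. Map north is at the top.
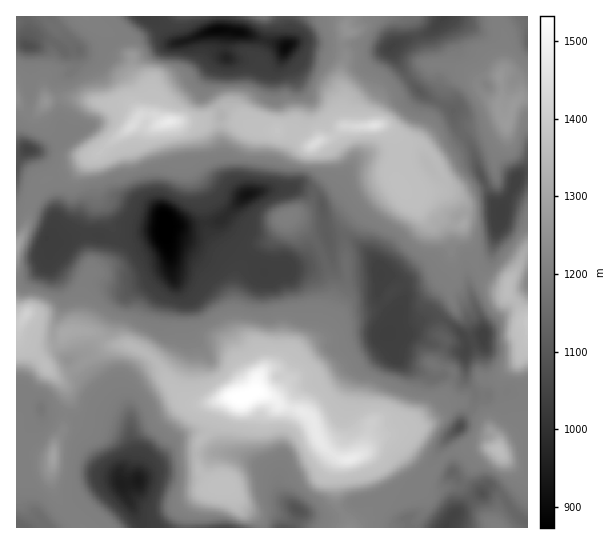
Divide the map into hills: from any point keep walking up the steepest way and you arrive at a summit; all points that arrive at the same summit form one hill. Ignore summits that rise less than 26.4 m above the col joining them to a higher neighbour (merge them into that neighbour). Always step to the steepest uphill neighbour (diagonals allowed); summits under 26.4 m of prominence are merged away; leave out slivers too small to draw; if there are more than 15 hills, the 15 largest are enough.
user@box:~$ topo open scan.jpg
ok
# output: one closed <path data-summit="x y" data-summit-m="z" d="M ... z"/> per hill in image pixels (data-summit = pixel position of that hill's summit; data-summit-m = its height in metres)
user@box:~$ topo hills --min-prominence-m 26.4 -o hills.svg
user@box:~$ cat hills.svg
<path data-summit="245 397" data-summit-m="1532" d="M219 221l-30 6-23-2-1 12 6 20-2 12-23 15-15 7-14 15-9 25-21 22-18 8 4 10 21 21 35 25 2 22 2 8 0 10-4 9 2 11 7 3 15-13 21-11 57-3 20 7 20 12 6 6 2 11 4 8 14 13-3 18 152 0 9-15 26-19 0-2-10-1-12-10-7-8-1-12-7-11 1-9 15-14 4-9 8-9 4-11-1-7-10-12 2-37-3-5-10-10-15-10-10 0-26 14-14 2 14-31 1-15-9-10-13-1-7-17-13-12-15-10-18 2 0 6-2 2-12 5-9 8-23 9-18 3-11-11-19-12-7-7-7-11z"/><path data-summit="374 126" data-summit-m="1456" d="M231 31l-6 0 2 26-14 10-5 16 0 10 13 22-1 22 3 10 0 15 4 15 5 8 11 10 22-4 11-6 4-20 9-19 10-32 1-16-5-22 6 13 7 6 19 31 25 35-12 22-19 15 7 40 19-1 8 4 20 18 7 17 13 1 9 10-1 15-15 31 15-2 26-14 10 0 15 10 10 10 3 7 14-5 2-2 0-12-12-31-6-37-12-11-1-15 4-13 6-5 36 0 3-3-12-15-10-24-6-21-4-8-10-12-4-8-2-11-7-6-23-10-15-17-18-30-12 1-27-5-29 1-12-2-16 0-11 4-37-14z"/><path data-summit="169 122" data-summit-m="1477" d="M147 16l-8 0-18 21-11 8-8 3-20 1-7 4-2 17-16 12 7 56-25 13-12-2-11 13 0 36 7 5 10 1 19 11 3 11-7 12 5 3 6 2 18-8 20 0 13 4 15 0 28-7 12 0 1-7 23 2 25-4 8-3 25-25-6-2-14-16-4-15 0-15-3-10 1-22-13-22 0-10 5-16 14-10 0-24-2-2-12 0-27 10-13 2-5-4-8-13z"/><path data-summit="26 314" data-summit-m="1411" d="M165 232l-12 0-28 7-15 0-13-4-20 0-18 8-11-4 1 18-4 8-16 14-13 3 1 115 9-1 5 3 14 14 16 0 21 10 24 1 20 7 5 4-2-18-35-25-21-21-4-10 18-8 21-22 9-25 14-15 15-7 23-15 2-12z"/><path data-summit="507 123" data-summit-m="1276" d="M527 16l-82 0-15 16-25 8-14 7 21 36 11 12 23 10 7 6 2 11 4 8 10 12 4 8 6 21 10 24 12 14 10-15 6-16 11-7z"/><path data-summit="222 486" data-summit-m="1369" d="M231 453l-57 3-21 11-16 14-14 3 4 13 9 16 5 14 152 1 4-11 0-7-14-13-4-8-2-11-6-6-20-12z"/><path data-summit="527 323" data-summit-m="1390" d="M527 172l-5 1-5 5-6 16-8 12-14 55-20 17 2 16 12 31 0 12-14 6-4 8 0 28 12 16 22 0 12-3 17 3z"/><path data-summit="53 458" data-summit-m="1293" d="M42 411l-2 8-7 8-17 4 0 31 4 3 4 13 0 23 3 5 14 13 6 9 7 0 27-25 20-15 14-5 7 1 11-27 0-8-2-12-5-6-20-7-24-1-16-8-16 0z"/><path data-summit="499 451" data-summit-m="1361" d="M511 392l-12 3-22 0-5 14-8 9-4 9-15 14-1 9 7 11 1 12 11 12 8 6 11 2 5-4 10 2 8 8 6 10 16 14 1-126z"/><path data-summit="289 217" data-summit-m="1201" d="M299 188l-30 1-19 4-5 3-25 25 1 10 7 11 7 7 19 12 11 11 13-1 17-6 34-20-9-47-7-7z"/><path data-summit="315 143" data-summit-m="1439" d="M298 83l2 22-3 14-8 27-9 19-3 17-8 7 38 0 6 2 8 9 19-17 12-22z"/><path data-summit="46 102" data-summit-m="1260" d="M50 40l-9 0-12 7 0 59-9 19 0 10 4 11 7 5 12-2 21-11-7-56 16-12 2-17 4-3-14 1z"/><path data-summit="349 31" data-summit-m="1256" d="M410 16l-124 0 1 29 7-2 16 0 12 2 29-1 36 5 11-6 17-6z"/><path data-summit="17 246" data-summit-m="1302" d="M17 199l-1 82 7 0 22-16 4-8-1-19 5-8 2-9-9-10z"/><path data-summit="495 527" data-summit-m="1202" d="M494 489l-7 0-20 14-15 14-5 10 80 1 1-5-7-4-10-10-6-10z"/>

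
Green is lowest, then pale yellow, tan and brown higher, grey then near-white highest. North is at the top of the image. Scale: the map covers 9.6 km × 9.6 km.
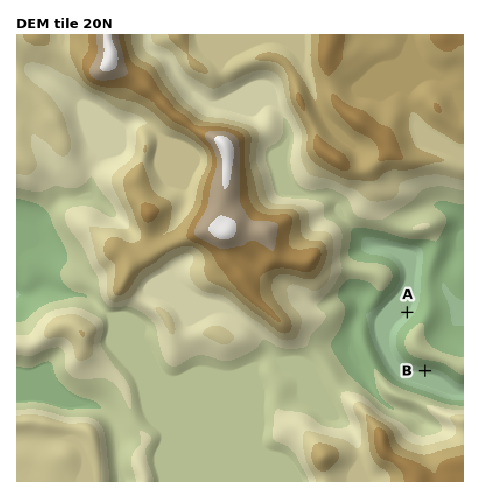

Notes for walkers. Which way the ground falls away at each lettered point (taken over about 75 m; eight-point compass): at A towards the NW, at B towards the S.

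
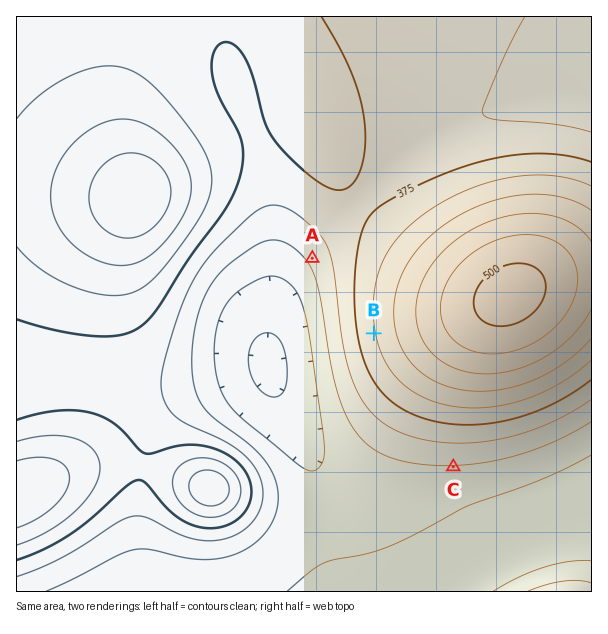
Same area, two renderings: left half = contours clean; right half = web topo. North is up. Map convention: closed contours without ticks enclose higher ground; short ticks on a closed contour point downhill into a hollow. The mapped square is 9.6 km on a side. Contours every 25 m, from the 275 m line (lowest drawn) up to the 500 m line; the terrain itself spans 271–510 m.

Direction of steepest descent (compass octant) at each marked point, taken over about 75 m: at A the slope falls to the SW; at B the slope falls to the W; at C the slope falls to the S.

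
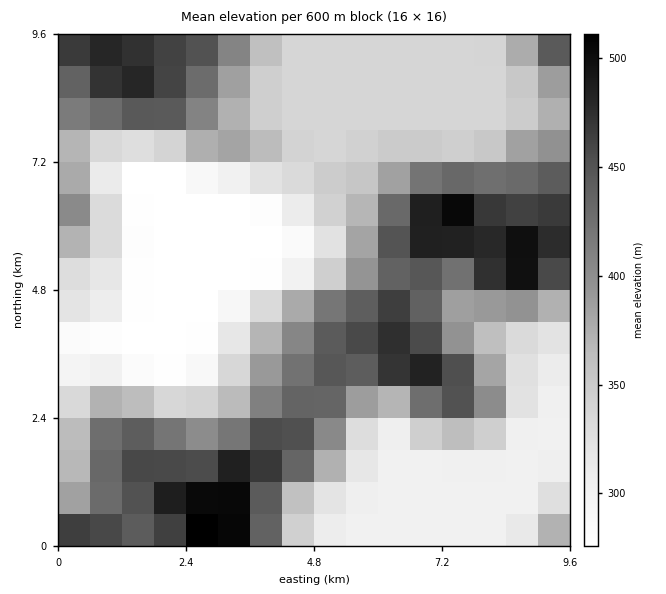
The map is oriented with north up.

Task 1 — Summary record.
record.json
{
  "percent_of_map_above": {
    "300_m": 86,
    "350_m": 53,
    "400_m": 35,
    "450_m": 18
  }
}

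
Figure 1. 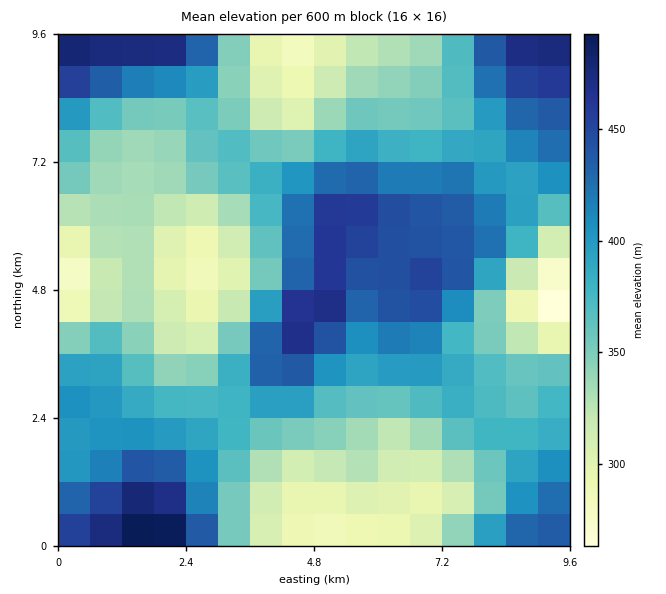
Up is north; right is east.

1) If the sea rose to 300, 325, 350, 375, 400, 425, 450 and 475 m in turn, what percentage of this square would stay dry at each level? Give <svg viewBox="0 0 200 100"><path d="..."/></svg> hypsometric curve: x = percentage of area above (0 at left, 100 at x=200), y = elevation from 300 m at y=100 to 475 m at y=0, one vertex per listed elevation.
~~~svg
<svg viewBox="0 0 200 100"><path d="M181 100l-21-14-31-15-29-14-32-14-23-14-24-15-15-14"/></svg>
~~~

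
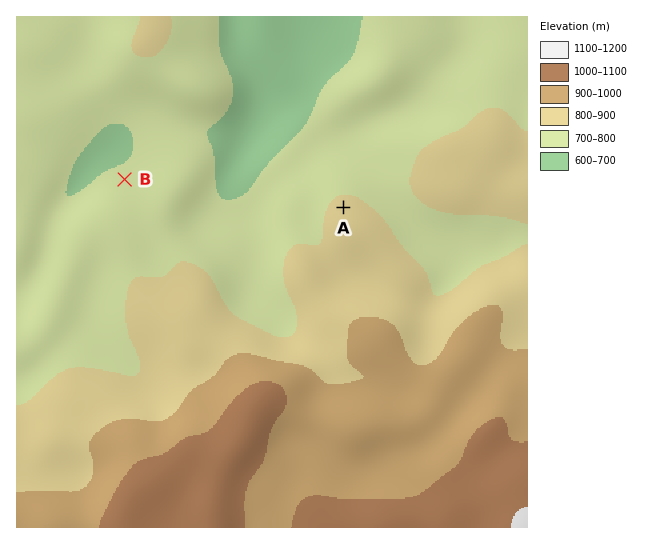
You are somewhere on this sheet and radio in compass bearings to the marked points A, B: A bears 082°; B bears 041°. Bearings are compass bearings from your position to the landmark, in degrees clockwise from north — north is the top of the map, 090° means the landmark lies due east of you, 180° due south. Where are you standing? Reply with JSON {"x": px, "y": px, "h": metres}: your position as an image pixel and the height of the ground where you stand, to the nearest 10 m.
{"x": 67, "y": 246, "h": 760}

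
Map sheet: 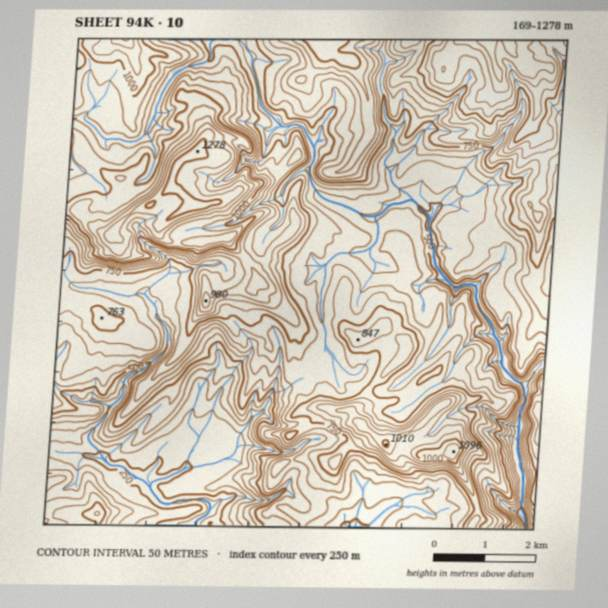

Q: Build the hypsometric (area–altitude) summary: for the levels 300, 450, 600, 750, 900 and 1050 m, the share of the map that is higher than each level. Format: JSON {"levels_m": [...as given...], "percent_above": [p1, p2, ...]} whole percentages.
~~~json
{"levels_m": [300, 450, 600, 750, 900, 1050], "percent_above": [94, 87, 71, 43, 24, 9]}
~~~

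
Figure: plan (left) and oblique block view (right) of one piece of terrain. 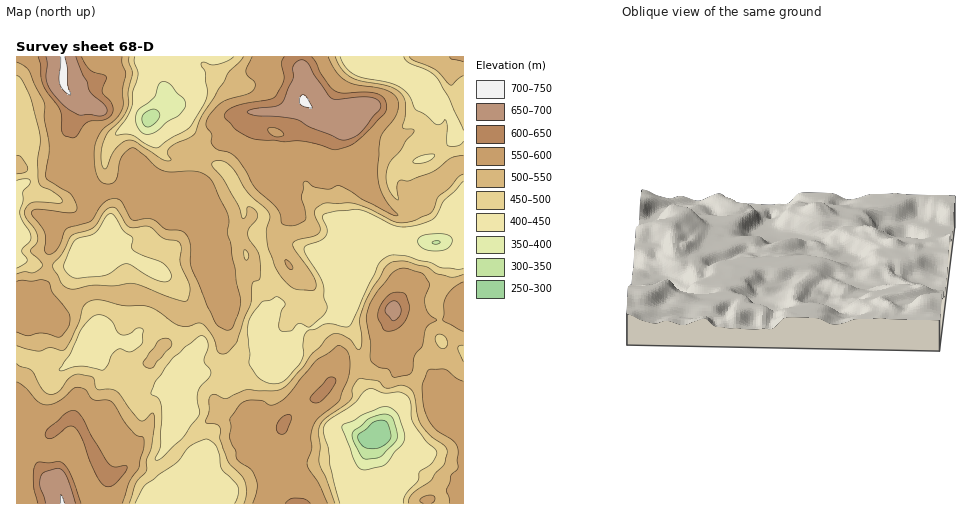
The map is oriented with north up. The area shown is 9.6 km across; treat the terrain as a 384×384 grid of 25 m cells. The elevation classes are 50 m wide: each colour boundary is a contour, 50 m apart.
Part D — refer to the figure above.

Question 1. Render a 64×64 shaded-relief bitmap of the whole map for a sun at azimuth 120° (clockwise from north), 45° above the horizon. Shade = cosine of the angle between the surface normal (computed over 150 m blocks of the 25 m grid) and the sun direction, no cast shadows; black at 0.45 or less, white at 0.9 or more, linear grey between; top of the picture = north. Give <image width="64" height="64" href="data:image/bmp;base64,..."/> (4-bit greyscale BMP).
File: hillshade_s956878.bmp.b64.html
<image width="64" height="64" href="data:image/bmp;base64,Qk12CAAAAAAAAHYAAAAoAAAAQAAAAEAAAAABAAQAAAAAAAAIAAATCwAAEwsAABAAAAAAAAAAAAAAABEREQAiIiIAMzMzAERERABVVVUAZmZmAHd3dwCIiIgAmZmZAKqqqgC7u7sAzMzMAN3d3QDu7u4A////AIdTRpvMqZqt/rmYh2eJmGMjeHZVaKq8ypmZmFAFiZiIhkRXnMuYmr3+ypiIeIiYdCNoh3d4msy5mZmYYQJXiIiGI2esy4eLze7cqZiIiIiFNGiHiZibzLmZmZiFECVniIUiV6zJdnre7tzLmYiIiIZVeIeJmZvMqZiIiIhTM1Z4djM1m7hlea3u7My6mYh3dmeImImZq8ypmHeIiGVDNWh2RER6p1eZec3rm8u5h2VWiImZmZq8y6mnVWeIdlQzVodnZnmGWKmInO2HrLqYU0eIiIqpm83LqrlTJHiHZTNWiIiImYVpqZma7rZ6y6hCV4iHeZma3curuWQRV4h2VFaIiJqpdnmpmZnOyVesuFNYiIiJmZnNyqzKhiAVh3d2Z4h3i8p3mpmZmb7adGq4U2iZmHm7ms3KreyYYgR2VniIiHZZy4mqmZmYnduGR6pjWImYV8yq39qt/spzJGRGiZmYh1SKmqmZmZh825dUaYZoiIhUrLrf/Kvf/IQ0Q1eIiJiIdTaaqZmaqGncmHU0d3iJmGNau77/273ttlQzaIiIiIh2VXmYiaqpZ8uYdkRnZoiYhlaavN/+y7y5dRJoiIiZmHVmeZiJqqmHq5h1VWdVZ4h2ZmeczO/sqqqWImiJmJmZczaJl2eamZmqmGVFd1RGZmRGZWrdze26q6dDeImZmaqEE2ipZ5mZqqqYdUV4dlZlQxNmVa3d3LicyWZ4iZmZq6cyV5qHmYirypmGVXiHeIdjADZla93bqXm6mIiJmImrqGNGeYeZiJvcqYdmeJiJmYcwBGZovMqZiJqpiImZiJqpl1VnZ4l3i925h3eJqZqpmHIAV3ebuImYmamIiJmZmrq7h3dViHZ5zduXZ4q6q6mZhhAmiJqneJmZqZiImpmaur3JiGV4ZVes3bhUaru7qZmYUhNomqZYmZmaqYeamaqqz+qYdniFRXrMy3RIzMupmZhlQzaKlViZmZq7mJqZqqm//JmHeZdVaKu7lUi9y6mZmXZVRXiEWJqpmryoiZmZma3+qYd5qXZnmquWaL7rmIiZl2VVZlRXi8uqvKiImZmZnP/Kh4mZiHeJq5Z4rf2Yd5qZl2ZlM0Zq3bqqqZiZmZma3tuYiZmYh4mqh3ic/rh3iYm7mIUBRFjOypmYiJmZmZrNy6maqpiIiYiHiJvvyoeId5u6lgAiN73bqHiImZmZmb3LqZqqmYiIdniIms7bmIiHirqYMAIEnMupd4iZmZmHirqZmamYiHdleImavcupmZmruphgAiJqurpmiImZmpdVeId3iIh3dlV4iZq8u6mJqsy6mHIARFiqq4Znd3ibqGRFVVZ3iId2RXiZmru6qHiqzLmZhQA2eJmalkVFVoq5dmVWZniIiHVGiJmauqqXeau7qZiHMAV4iJl3QiRVi8qHd2ZniZmIZFeImZqqqoZ5q7qZmIhSAld2eHZlRGad3JiIdniJmYhkV4mZq6mZdXmqqpmYiHQSNGVXd3dUVp3+qZiHd4mZmGRHiZmrqZhmirupmZmIhkRFZ2Z3eDI1i//JmYh3eJmZdUeJmaupl2ebzLqZmZmId3eJhlV3UxJp3+yqmHd4iYmXZ4mZq7qGaKvM3bqZmZiIiau6dWd1I2m+7d2oeJmXeamImZmru4Vpqrze2pmZmZmaq7upiFU1iZvM79hmm6d5mZiZmburpliaqs3KmZmZmavMu6mZE1iJmZrP+kR7uYmZmZmZu5moRomrzMqpmZh3nN3duZgBV3d3iJ38VXmZmZmZmZmrmJhmiZvdy7u5dnmqqt/qmAA1ZmZ4mtyHiZmZmZmZmqqYl2eJq8zLu6iImph4rvyZQ0Z3ZniZq5iJmZmImZmaqYh3iJmau6q6mZmql3ic/rpmaId4iJmZmImZmIiJmaqpdniZmZqqqpmZmrqHd4re3IZWeJmZmYiIiZmZiImZq6hmiJmZmZmZmImaund3eK3+uUN5mZmahniJmYiIiImqlleImZmZmZmYiZvKd3Zmed/Mc2iZmZuFaImZh3d4iap1aImZmZmZmZmZm9uXZVVWm7pzWJmZrJRXiZmHZniauXaIiZmZmZmZmZmb3LqHVERoqlNXiZmtpDaJmId4iJqpiIiZmZmZmZqqmZrMzLqXVFaaYleKqr3FJHh3VGeImZmZmZmZmZmZmsy6mru7u6qGVXlzRomrvekyV3ZCJFZ4iZmZmpmaqpmZveyqu6qqq7l2eYNGeau8/XRXZlQyJGeIiImqqZmZmZmc/9u7qqqqq5iJdEVorMzv6olzRmQhR4h3irupiJmZmZrf/by5iZmamJl0VWiszN//zKQkZjAFd3eJqqmZmImZma3/3NuImYmXmGRlV5u77//+2FVWYQJUV4iaqZmZmYiIm9/t3aiIiHWHVWVGiavO7/7bmHZkADMjRWZ2eJmZh3eJre3dyYiIdGZVVEeZmavO/by5h3cwFEMzNEM2iZqWRFZ5zMzJiId2ZVUzeZqqqr78q7l4iFIkVVVlQhR5qqdTI0V5mqmHdoplUyWJqrvLvv2quXiIZEZ3ZndTEmmqqXUyIkZ5mIdmm2VBJoq6qry9/bqpiIhlZnh4iHUiWKqqh1QzRXiIh1esdkEViruYiqztuZmIiHZlRXiIdURpu6qodmd4iZmGWLyIYiWKy6iIrNypmYiIh2UyR4h1RGm7u6qYiIiIiHeJqphTNYvLmZmt25mYh3iZdTEViHZVaaq8upmYiHVoqpmZ"/>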